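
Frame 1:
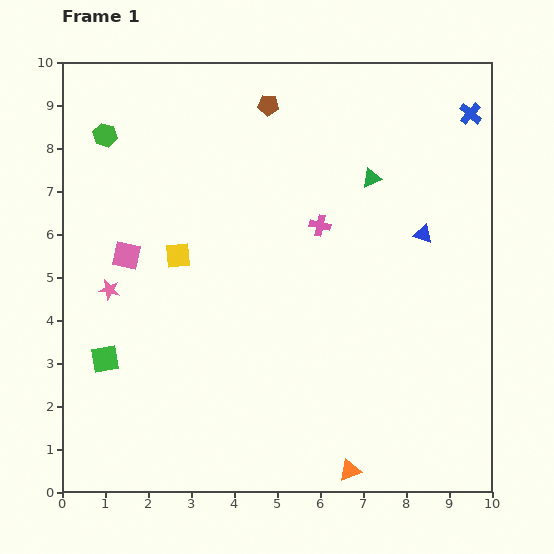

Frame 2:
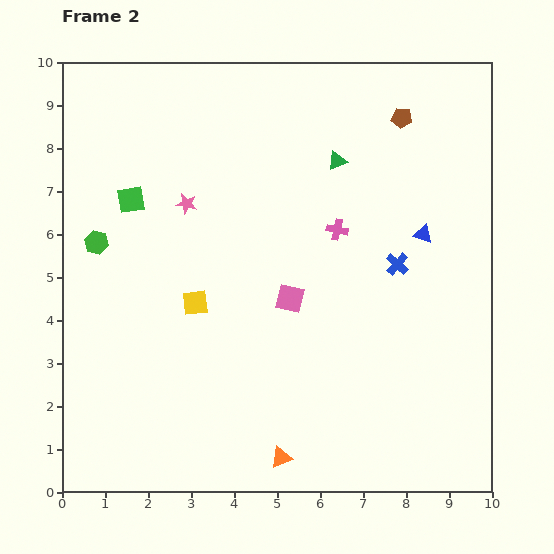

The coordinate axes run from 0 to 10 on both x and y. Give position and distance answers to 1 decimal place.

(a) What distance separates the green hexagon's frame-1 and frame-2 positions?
2.5

The green hexagon moved from (1.0, 8.3) to (0.8, 5.8), a distance of √(0.2² + 2.5²) ≈ 2.5.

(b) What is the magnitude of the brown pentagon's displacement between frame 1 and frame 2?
3.1

The brown pentagon moved from (4.8, 9.0) to (7.9, 8.7), a distance of √(3.1² + 0.3²) ≈ 3.1.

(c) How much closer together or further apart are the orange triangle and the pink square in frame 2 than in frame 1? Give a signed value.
-3.5

Distance in frame 1: 7.2. Distance in frame 2: 3.7.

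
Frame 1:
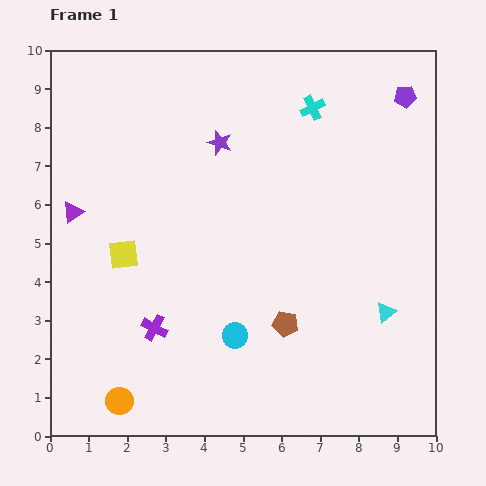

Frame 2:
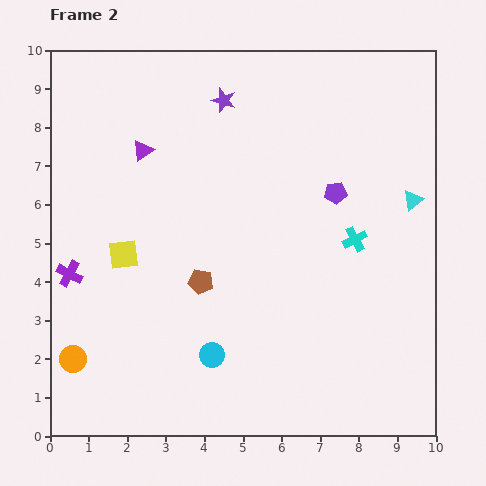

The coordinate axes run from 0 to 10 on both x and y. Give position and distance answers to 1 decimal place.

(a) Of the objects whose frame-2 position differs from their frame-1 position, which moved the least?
the cyan circle

(moved 0.8)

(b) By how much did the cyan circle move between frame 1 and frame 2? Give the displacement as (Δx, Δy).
(-0.6, -0.5)

The cyan circle was at (4.8, 2.6) in frame 1 and (4.2, 2.1) in frame 2.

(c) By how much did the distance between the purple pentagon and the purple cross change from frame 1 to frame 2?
-1.6

Distance in frame 1: 8.8. Distance in frame 2: 7.2.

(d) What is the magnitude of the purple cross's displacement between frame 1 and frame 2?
2.6

The purple cross moved from (2.7, 2.8) to (0.5, 4.2), a distance of √(2.2² + 1.4²) ≈ 2.6.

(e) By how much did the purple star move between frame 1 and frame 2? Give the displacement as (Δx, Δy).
(0.1, 1.1)

The purple star was at (4.4, 7.6) in frame 1 and (4.5, 8.7) in frame 2.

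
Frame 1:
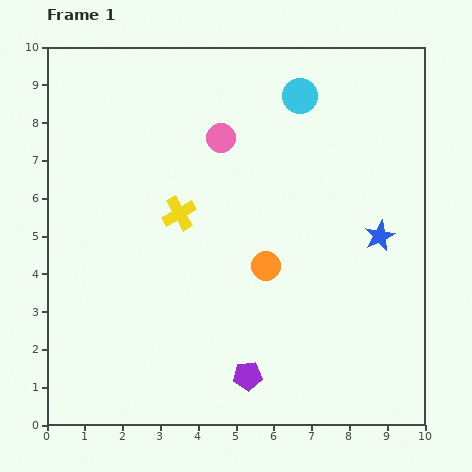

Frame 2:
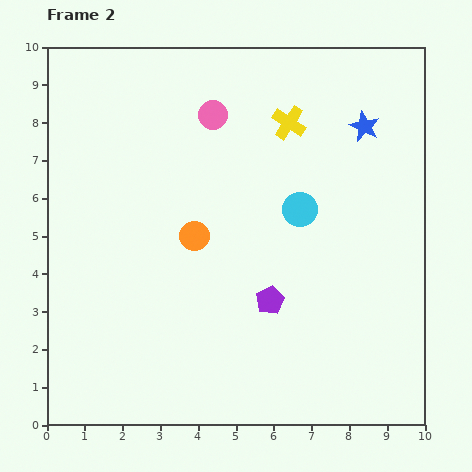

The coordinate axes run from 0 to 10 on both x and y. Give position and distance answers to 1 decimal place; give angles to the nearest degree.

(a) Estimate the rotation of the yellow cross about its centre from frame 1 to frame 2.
27° counter-clockwise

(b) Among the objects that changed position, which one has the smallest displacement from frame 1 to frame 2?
the pink circle

(moved 0.6)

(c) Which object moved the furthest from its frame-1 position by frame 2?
the yellow cross

(moved 3.8; next 3.0)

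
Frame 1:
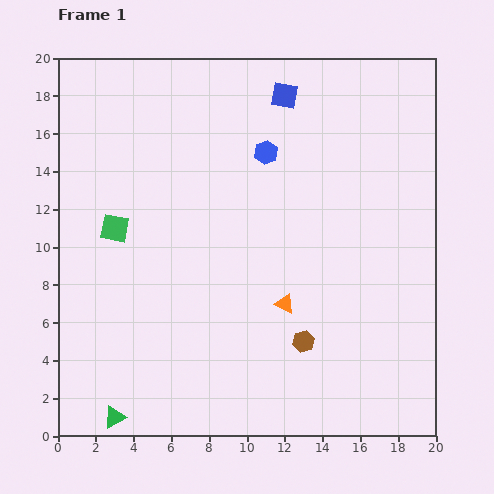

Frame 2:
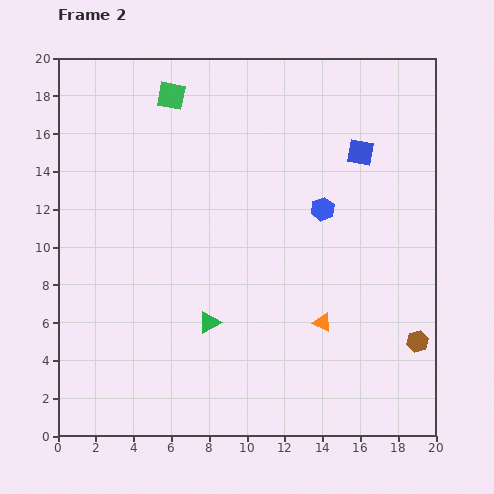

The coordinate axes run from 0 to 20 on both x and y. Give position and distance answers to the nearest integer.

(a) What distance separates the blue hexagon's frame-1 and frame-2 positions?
4

The blue hexagon moved from (11, 15) to (14, 12), a distance of √(3² + 3²) ≈ 4.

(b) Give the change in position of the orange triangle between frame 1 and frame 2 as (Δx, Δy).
(2, -1)

The orange triangle was at (12, 7) in frame 1 and (14, 6) in frame 2.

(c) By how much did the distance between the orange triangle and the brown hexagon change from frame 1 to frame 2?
+3

Distance in frame 1: 2. Distance in frame 2: 5.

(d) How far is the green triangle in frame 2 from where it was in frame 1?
7

The green triangle moved from (3, 1) to (8, 6), a distance of √(5² + 5²) ≈ 7.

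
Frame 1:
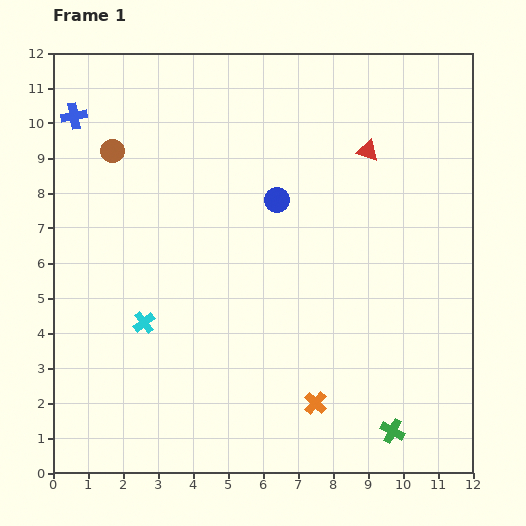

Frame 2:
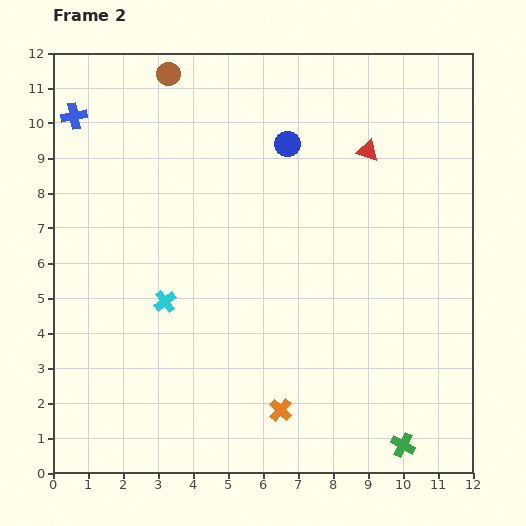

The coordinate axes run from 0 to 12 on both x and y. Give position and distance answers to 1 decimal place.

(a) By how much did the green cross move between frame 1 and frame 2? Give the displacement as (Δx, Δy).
(0.3, -0.4)

The green cross was at (9.7, 1.2) in frame 1 and (10.0, 0.8) in frame 2.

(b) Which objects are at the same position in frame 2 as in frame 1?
the red triangle, the blue cross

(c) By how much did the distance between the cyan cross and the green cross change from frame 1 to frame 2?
+0.2

Distance in frame 1: 7.7. Distance in frame 2: 7.9.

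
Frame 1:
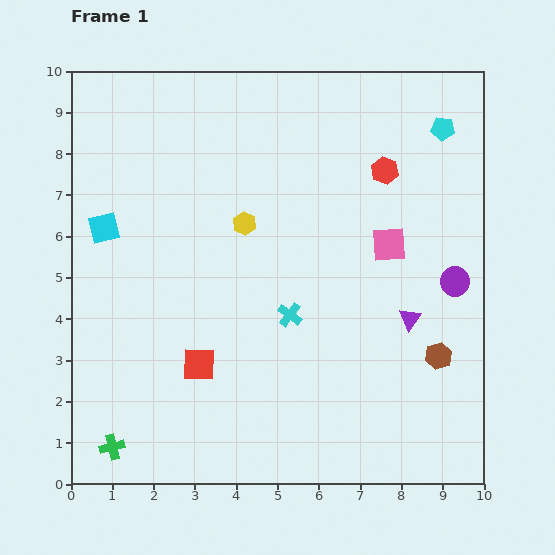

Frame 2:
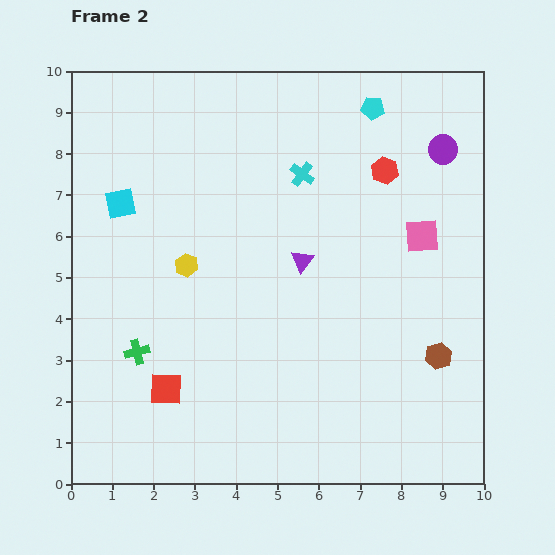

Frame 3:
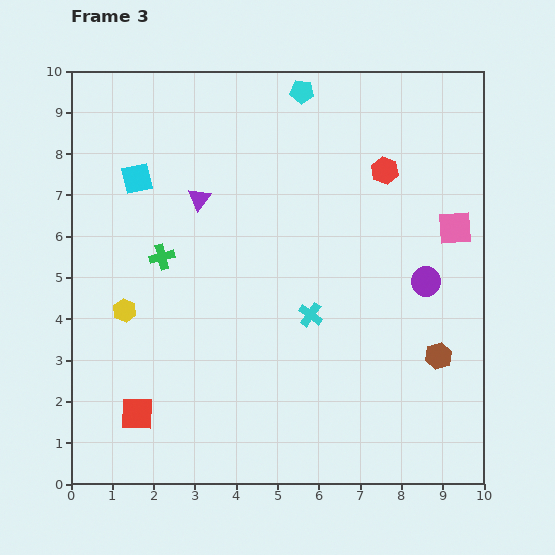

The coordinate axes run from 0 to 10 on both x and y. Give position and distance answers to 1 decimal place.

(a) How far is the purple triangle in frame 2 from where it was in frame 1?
3.0

The purple triangle moved from (8.2, 4.0) to (5.6, 5.4), a distance of √(2.6² + 1.4²) ≈ 3.0.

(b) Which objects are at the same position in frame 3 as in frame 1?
the brown hexagon, the red hexagon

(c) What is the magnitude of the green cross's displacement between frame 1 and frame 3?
4.8

The green cross moved from (1.0, 0.9) to (2.2, 5.5), a distance of √(1.2² + 4.6²) ≈ 4.8.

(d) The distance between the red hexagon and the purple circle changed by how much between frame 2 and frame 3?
+1.4

Distance in frame 2: 1.5. Distance in frame 3: 2.9.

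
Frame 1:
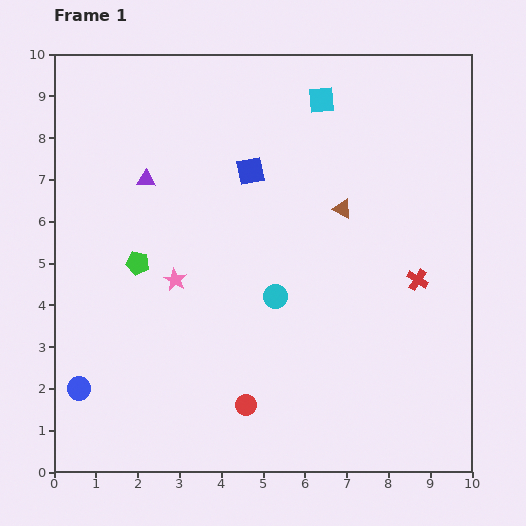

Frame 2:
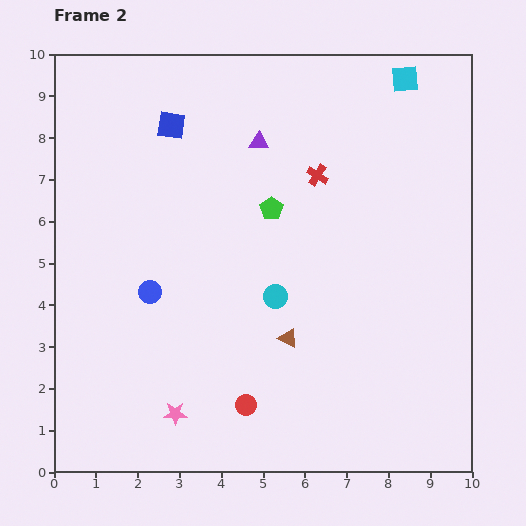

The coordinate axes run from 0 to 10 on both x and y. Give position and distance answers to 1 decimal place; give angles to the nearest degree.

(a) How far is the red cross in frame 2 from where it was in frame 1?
3.5

The red cross moved from (8.7, 4.6) to (6.3, 7.1), a distance of √(2.4² + 2.5²) ≈ 3.5.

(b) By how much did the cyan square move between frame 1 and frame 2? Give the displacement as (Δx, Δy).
(2.0, 0.5)

The cyan square was at (6.4, 8.9) in frame 1 and (8.4, 9.4) in frame 2.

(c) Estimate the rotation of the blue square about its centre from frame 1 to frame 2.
19° clockwise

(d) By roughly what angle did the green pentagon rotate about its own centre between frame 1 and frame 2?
25° clockwise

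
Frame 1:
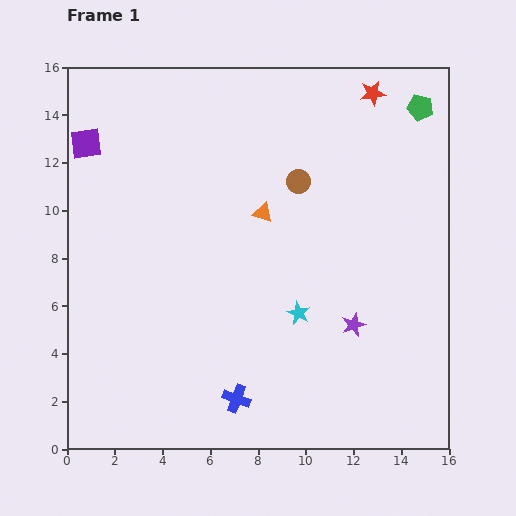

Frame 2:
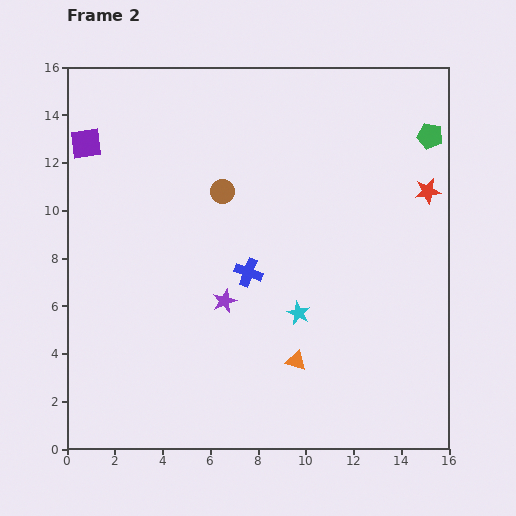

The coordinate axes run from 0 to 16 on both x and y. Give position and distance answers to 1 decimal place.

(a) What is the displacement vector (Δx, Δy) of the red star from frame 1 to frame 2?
(2.3, -4.1)

The red star was at (12.8, 14.9) in frame 1 and (15.1, 10.8) in frame 2.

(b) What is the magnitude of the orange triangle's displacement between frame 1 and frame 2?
6.4

The orange triangle moved from (8.2, 9.9) to (9.6, 3.7), a distance of √(1.4² + 6.2²) ≈ 6.4.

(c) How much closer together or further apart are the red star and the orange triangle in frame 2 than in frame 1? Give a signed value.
+2.2

Distance in frame 1: 6.8. Distance in frame 2: 9.0.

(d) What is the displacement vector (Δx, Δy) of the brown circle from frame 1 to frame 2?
(-3.2, -0.4)

The brown circle was at (9.7, 11.2) in frame 1 and (6.5, 10.8) in frame 2.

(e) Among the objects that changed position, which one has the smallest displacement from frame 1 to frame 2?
the green pentagon

(moved 1.3)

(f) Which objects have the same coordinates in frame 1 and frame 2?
the cyan star, the purple square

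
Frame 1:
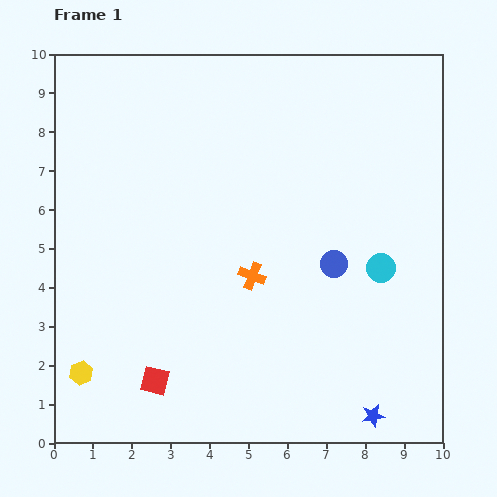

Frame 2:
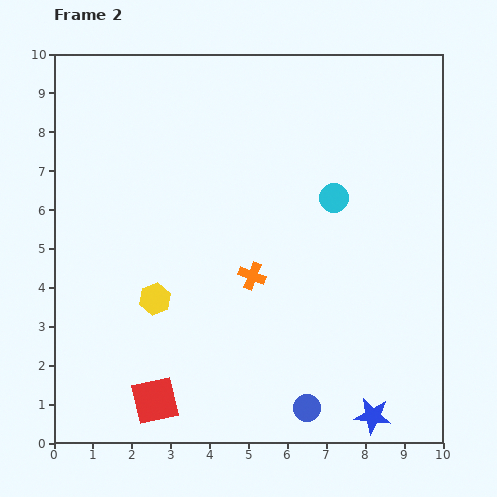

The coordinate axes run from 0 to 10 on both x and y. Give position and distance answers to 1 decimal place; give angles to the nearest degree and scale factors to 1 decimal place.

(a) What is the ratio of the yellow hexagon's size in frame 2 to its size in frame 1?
1.3×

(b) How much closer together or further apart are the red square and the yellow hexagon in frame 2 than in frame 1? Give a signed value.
+0.7

Distance in frame 1: 1.9. Distance in frame 2: 2.6.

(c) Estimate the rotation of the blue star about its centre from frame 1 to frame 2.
18° clockwise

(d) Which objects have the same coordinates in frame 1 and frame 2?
the blue star, the orange cross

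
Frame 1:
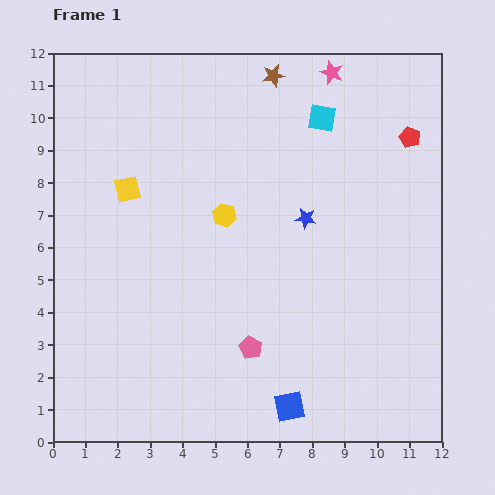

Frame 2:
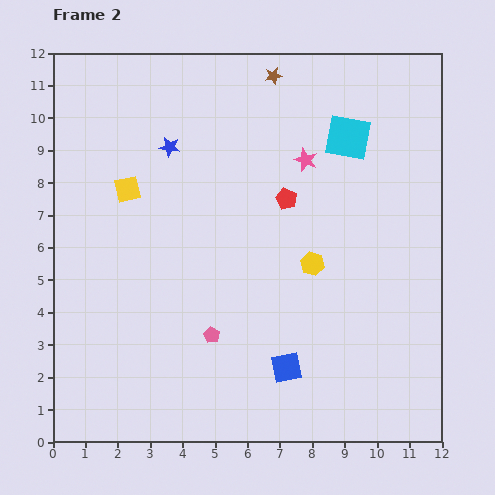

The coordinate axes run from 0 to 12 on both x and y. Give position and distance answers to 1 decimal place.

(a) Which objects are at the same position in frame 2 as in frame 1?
the yellow square, the brown star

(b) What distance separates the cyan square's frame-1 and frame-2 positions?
1.0

The cyan square moved from (8.3, 10.0) to (9.1, 9.4), a distance of √(0.8² + 0.6²) ≈ 1.0.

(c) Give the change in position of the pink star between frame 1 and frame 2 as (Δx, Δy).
(-0.8, -2.7)

The pink star was at (8.6, 11.4) in frame 1 and (7.8, 8.7) in frame 2.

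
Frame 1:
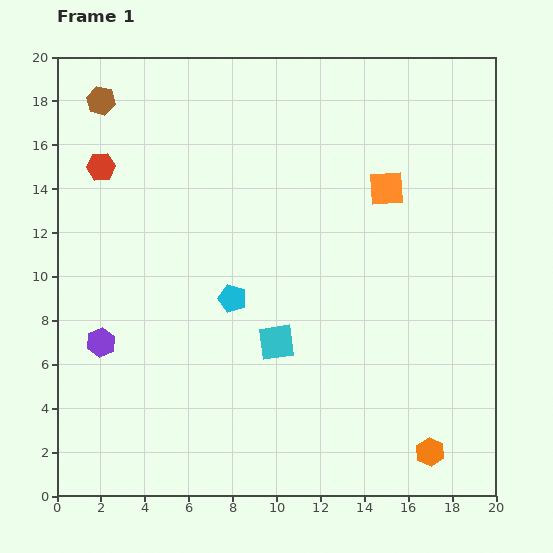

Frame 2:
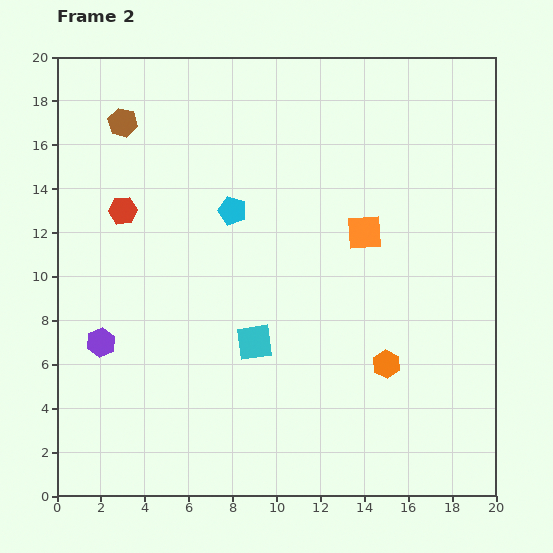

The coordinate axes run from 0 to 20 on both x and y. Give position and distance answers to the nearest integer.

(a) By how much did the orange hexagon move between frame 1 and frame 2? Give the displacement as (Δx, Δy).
(-2, 4)

The orange hexagon was at (17, 2) in frame 1 and (15, 6) in frame 2.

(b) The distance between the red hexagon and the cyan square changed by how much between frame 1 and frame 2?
-3

Distance in frame 1: 11. Distance in frame 2: 8.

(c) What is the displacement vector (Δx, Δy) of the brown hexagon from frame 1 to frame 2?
(1, -1)

The brown hexagon was at (2, 18) in frame 1 and (3, 17) in frame 2.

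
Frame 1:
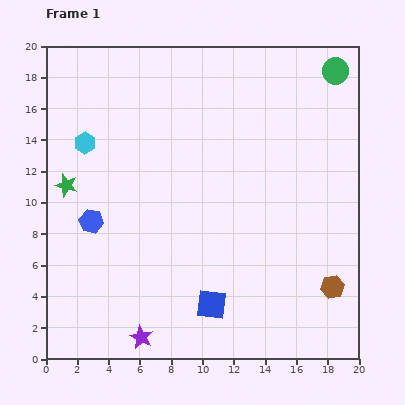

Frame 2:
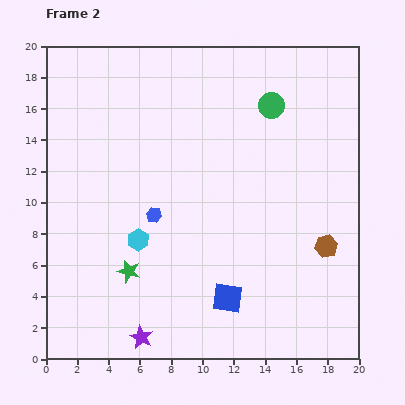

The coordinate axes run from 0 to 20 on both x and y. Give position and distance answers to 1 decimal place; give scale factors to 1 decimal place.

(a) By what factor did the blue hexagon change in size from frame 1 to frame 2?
0.6×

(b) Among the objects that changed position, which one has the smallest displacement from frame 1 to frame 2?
the blue square

(moved 1.1)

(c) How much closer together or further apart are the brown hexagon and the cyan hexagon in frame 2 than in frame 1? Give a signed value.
-6.3

Distance in frame 1: 18.3. Distance in frame 2: 12.0.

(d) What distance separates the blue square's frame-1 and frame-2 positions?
1.1

The blue square moved from (10.6, 3.5) to (11.6, 3.9), a distance of √(1.0² + 0.4²) ≈ 1.1.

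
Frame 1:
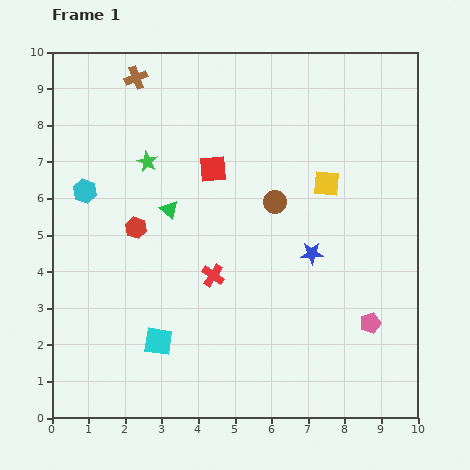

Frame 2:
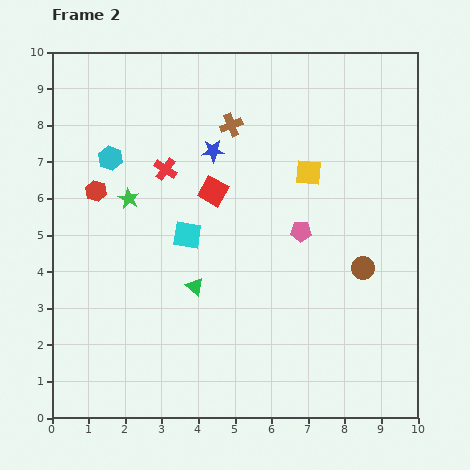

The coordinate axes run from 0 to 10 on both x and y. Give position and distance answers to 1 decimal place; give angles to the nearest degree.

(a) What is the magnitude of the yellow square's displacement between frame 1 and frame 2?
0.6

The yellow square moved from (7.5, 6.4) to (7.0, 6.7), a distance of √(0.5² + 0.3²) ≈ 0.6.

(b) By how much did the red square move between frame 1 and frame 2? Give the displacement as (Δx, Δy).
(0.0, -0.6)

The red square was at (4.4, 6.8) in frame 1 and (4.4, 6.2) in frame 2.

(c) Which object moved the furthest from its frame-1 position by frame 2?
the blue star

(moved 3.9; next 3.2)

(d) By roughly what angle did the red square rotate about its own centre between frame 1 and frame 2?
36° clockwise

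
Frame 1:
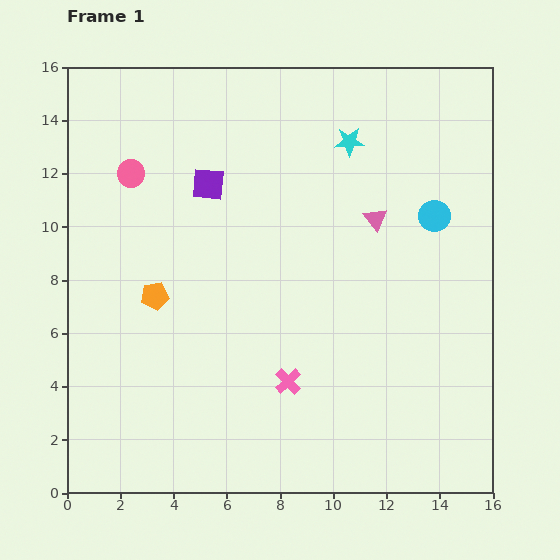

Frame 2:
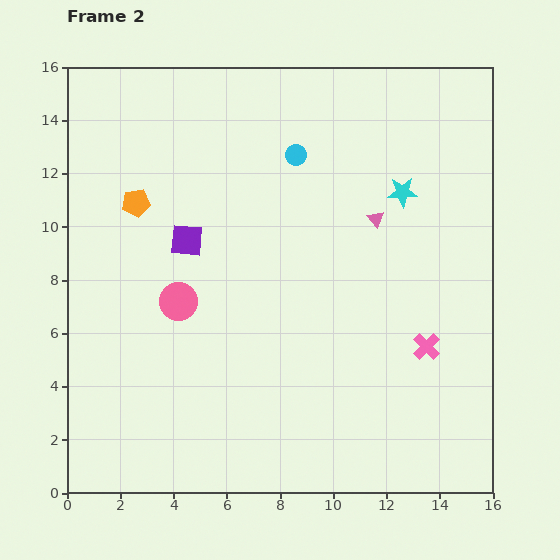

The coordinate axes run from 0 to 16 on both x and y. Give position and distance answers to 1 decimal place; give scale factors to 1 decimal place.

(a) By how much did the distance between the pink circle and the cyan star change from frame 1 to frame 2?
+1.0

Distance in frame 1: 8.3. Distance in frame 2: 9.3.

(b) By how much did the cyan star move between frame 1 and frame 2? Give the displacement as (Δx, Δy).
(2.0, -1.9)

The cyan star was at (10.6, 13.2) in frame 1 and (12.6, 11.3) in frame 2.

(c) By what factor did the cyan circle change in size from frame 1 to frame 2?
0.7×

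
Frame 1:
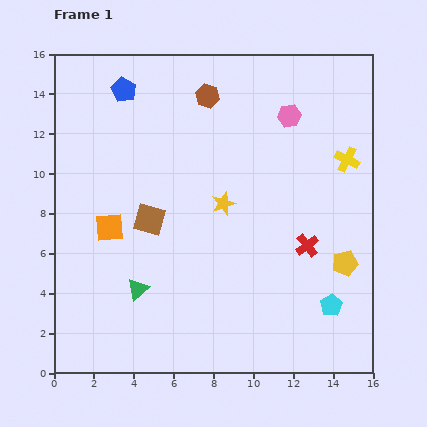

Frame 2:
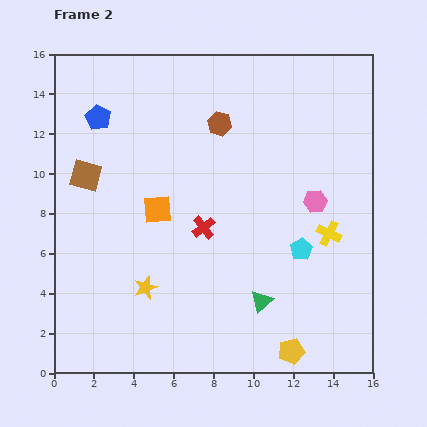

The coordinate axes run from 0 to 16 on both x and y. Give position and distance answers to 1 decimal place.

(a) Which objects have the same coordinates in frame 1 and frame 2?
none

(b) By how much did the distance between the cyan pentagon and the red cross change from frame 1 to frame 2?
+1.8

Distance in frame 1: 3.2. Distance in frame 2: 5.0.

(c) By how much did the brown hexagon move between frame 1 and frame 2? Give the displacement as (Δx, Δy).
(0.6, -1.4)

The brown hexagon was at (7.7, 13.9) in frame 1 and (8.3, 12.5) in frame 2.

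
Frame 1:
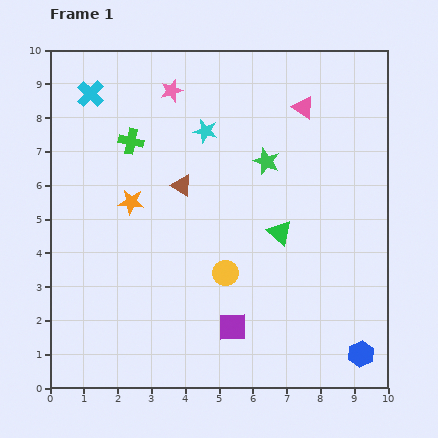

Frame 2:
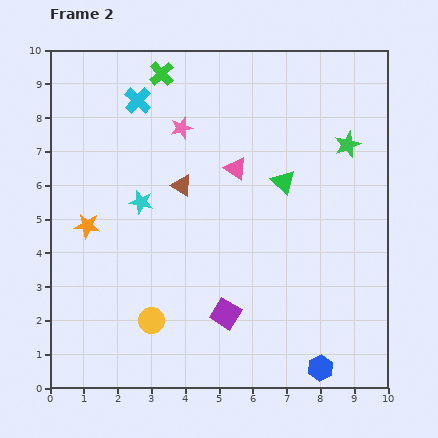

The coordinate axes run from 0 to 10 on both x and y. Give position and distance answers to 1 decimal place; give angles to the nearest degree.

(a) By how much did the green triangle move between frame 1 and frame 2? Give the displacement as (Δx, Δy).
(0.1, 1.5)

The green triangle was at (6.8, 4.6) in frame 1 and (6.9, 6.1) in frame 2.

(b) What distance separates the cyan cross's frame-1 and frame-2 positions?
1.4

The cyan cross moved from (1.2, 8.7) to (2.6, 8.5), a distance of √(1.4² + 0.2²) ≈ 1.4.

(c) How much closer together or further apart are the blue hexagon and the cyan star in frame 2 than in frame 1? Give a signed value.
-0.8

Distance in frame 1: 8.0. Distance in frame 2: 7.2.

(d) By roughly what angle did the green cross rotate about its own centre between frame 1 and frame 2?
36° clockwise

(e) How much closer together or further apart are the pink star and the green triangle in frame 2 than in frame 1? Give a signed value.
-1.9

Distance in frame 1: 5.3. Distance in frame 2: 3.4.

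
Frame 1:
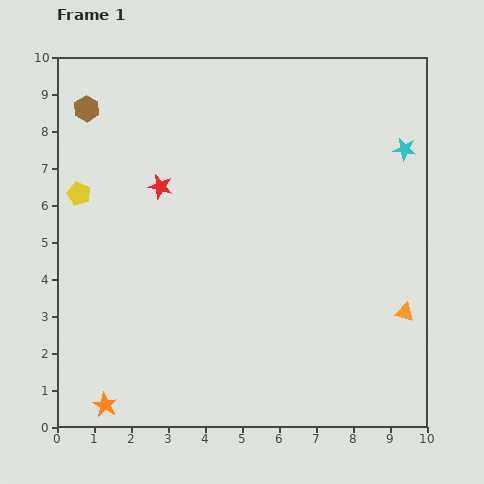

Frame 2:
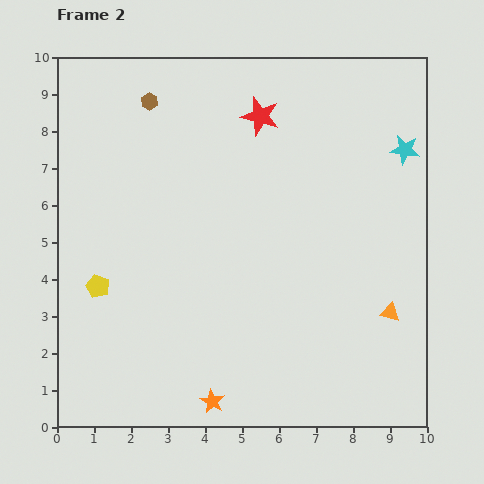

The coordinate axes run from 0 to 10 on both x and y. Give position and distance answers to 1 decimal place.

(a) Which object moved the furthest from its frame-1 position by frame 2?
the red star

(moved 3.3; next 2.9)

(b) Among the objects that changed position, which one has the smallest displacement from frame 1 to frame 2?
the orange triangle

(moved 0.4)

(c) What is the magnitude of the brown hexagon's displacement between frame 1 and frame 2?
1.7

The brown hexagon moved from (0.8, 8.6) to (2.5, 8.8), a distance of √(1.7² + 0.2²) ≈ 1.7.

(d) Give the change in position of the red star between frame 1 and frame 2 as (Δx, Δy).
(2.7, 1.9)

The red star was at (2.8, 6.5) in frame 1 and (5.5, 8.4) in frame 2.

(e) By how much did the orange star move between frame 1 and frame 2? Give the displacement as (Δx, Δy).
(2.9, 0.1)

The orange star was at (1.3, 0.6) in frame 1 and (4.2, 0.7) in frame 2.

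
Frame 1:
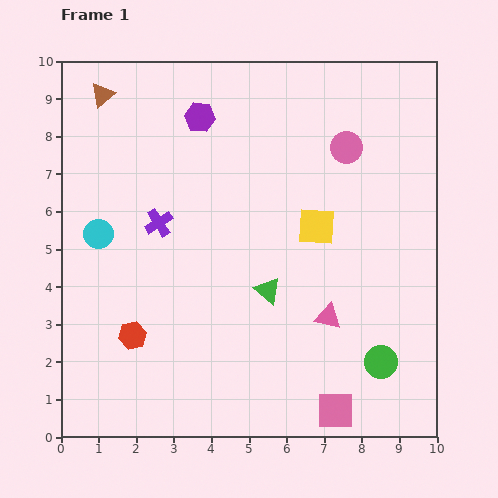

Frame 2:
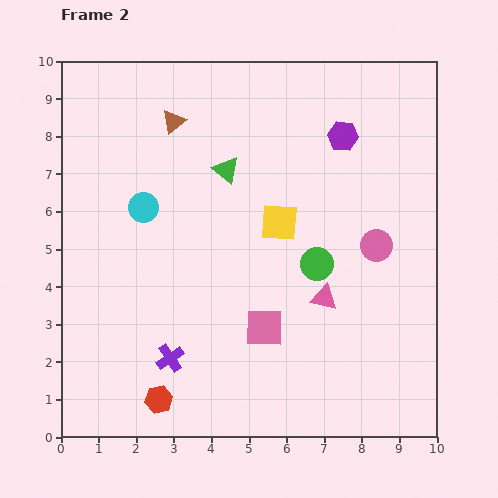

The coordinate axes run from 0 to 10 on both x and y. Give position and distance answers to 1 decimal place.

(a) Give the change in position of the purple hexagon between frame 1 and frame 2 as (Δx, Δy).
(3.8, -0.5)

The purple hexagon was at (3.7, 8.5) in frame 1 and (7.5, 8.0) in frame 2.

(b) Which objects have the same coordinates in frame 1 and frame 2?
none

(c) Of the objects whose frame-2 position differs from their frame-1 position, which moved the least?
the pink triangle

(moved 0.5)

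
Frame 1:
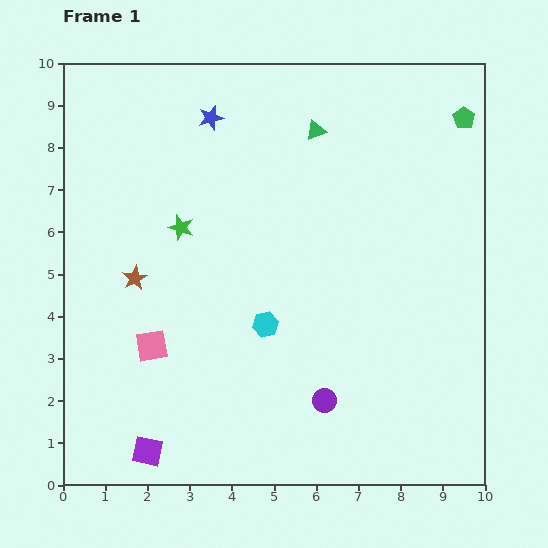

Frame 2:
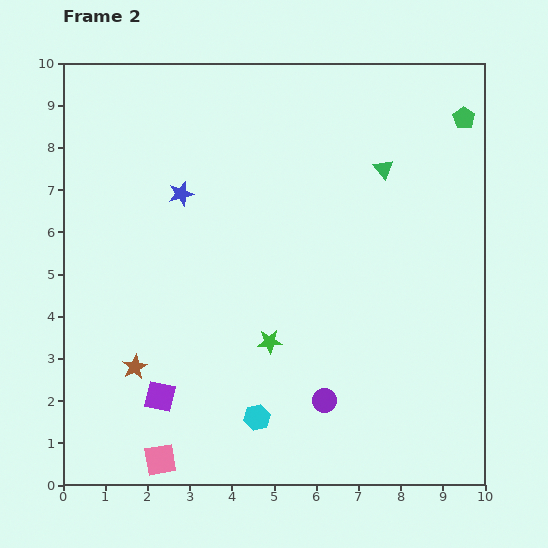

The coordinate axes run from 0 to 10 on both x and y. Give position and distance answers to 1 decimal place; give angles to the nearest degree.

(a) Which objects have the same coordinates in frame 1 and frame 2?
the green pentagon, the purple circle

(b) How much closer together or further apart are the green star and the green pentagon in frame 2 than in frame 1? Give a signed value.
-0.2

Distance in frame 1: 7.2. Distance in frame 2: 7.0.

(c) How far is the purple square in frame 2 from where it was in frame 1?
1.3

The purple square moved from (2.0, 0.8) to (2.3, 2.1), a distance of √(0.3² + 1.3²) ≈ 1.3.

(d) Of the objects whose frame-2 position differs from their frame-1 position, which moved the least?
the purple square

(moved 1.3)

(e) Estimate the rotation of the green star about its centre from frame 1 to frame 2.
21° counter-clockwise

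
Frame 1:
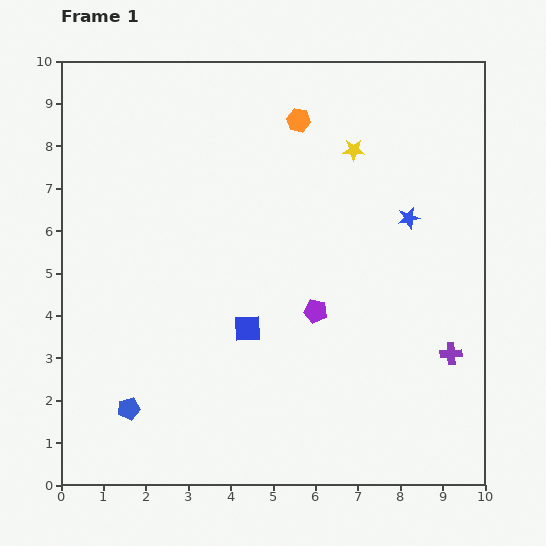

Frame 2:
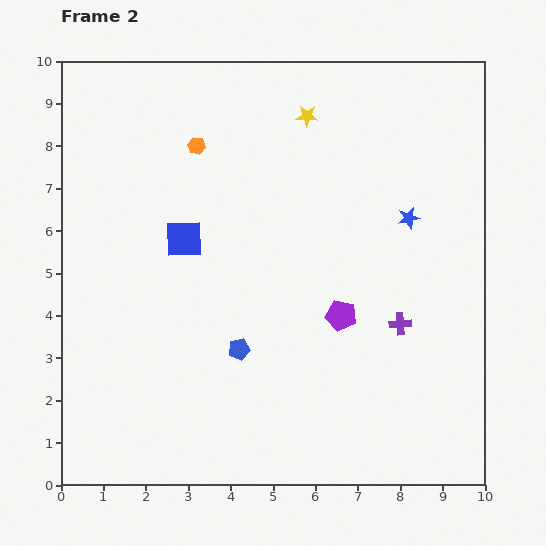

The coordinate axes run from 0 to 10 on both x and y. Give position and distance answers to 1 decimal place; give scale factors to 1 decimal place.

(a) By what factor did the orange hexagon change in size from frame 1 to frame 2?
0.7×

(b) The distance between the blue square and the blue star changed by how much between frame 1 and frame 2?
+0.7

Distance in frame 1: 4.6. Distance in frame 2: 5.3.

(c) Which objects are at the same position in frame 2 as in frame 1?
the blue star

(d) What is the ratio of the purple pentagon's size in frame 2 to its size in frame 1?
1.3×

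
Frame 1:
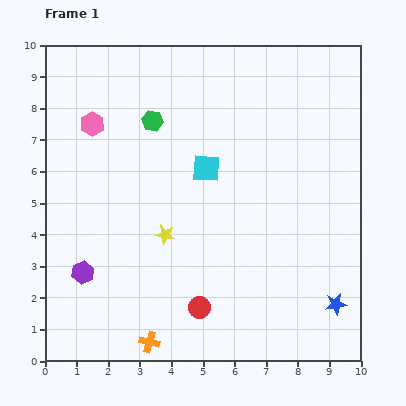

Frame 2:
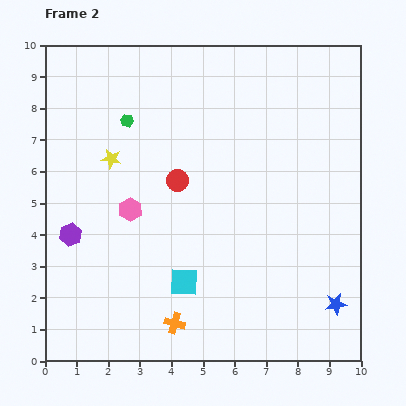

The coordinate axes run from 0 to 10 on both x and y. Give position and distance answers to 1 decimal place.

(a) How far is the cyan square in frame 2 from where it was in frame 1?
3.7

The cyan square moved from (5.1, 6.1) to (4.4, 2.5), a distance of √(0.7² + 3.6²) ≈ 3.7.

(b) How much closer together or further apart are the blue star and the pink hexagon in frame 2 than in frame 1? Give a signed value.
-2.4

Distance in frame 1: 9.6. Distance in frame 2: 7.2.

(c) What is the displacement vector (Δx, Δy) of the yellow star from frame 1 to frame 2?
(-1.7, 2.4)

The yellow star was at (3.8, 4.0) in frame 1 and (2.1, 6.4) in frame 2.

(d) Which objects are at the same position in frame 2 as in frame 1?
the blue star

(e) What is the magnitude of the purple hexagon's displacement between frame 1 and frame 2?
1.3

The purple hexagon moved from (1.2, 2.8) to (0.8, 4.0), a distance of √(0.4² + 1.2²) ≈ 1.3.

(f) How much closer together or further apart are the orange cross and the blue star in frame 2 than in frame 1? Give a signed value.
-0.9

Distance in frame 1: 6.0. Distance in frame 2: 5.1.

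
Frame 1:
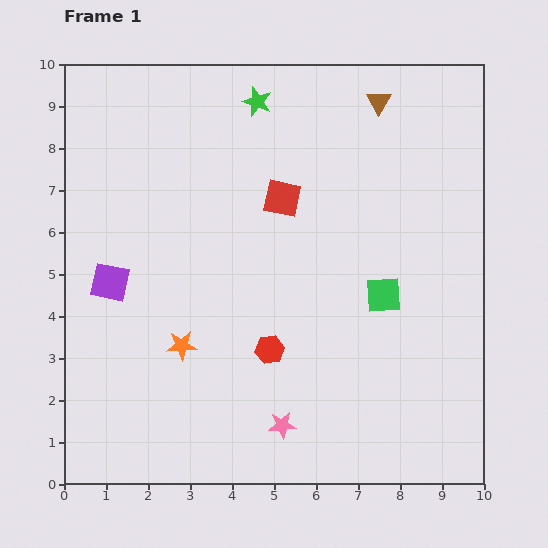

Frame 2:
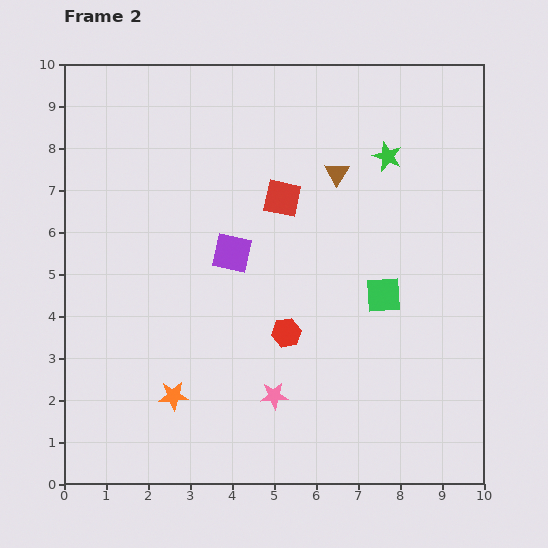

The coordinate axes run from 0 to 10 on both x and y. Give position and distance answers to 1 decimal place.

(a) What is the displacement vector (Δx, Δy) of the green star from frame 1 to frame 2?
(3.1, -1.3)

The green star was at (4.6, 9.1) in frame 1 and (7.7, 7.8) in frame 2.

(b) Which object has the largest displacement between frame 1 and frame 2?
the green star

(moved 3.4; next 3.0)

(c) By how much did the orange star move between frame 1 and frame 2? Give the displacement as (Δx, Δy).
(-0.2, -1.2)

The orange star was at (2.8, 3.3) in frame 1 and (2.6, 2.1) in frame 2.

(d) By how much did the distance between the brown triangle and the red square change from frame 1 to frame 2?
-1.9

Distance in frame 1: 3.3. Distance in frame 2: 1.4.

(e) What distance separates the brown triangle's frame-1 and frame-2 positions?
2.0

The brown triangle moved from (7.5, 9.1) to (6.5, 7.4), a distance of √(1.0² + 1.7²) ≈ 2.0.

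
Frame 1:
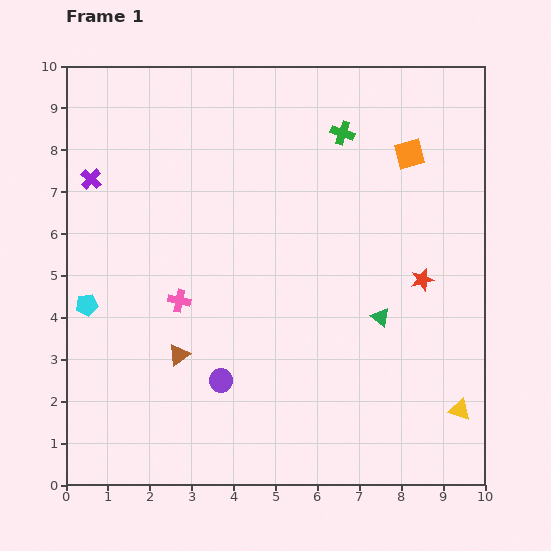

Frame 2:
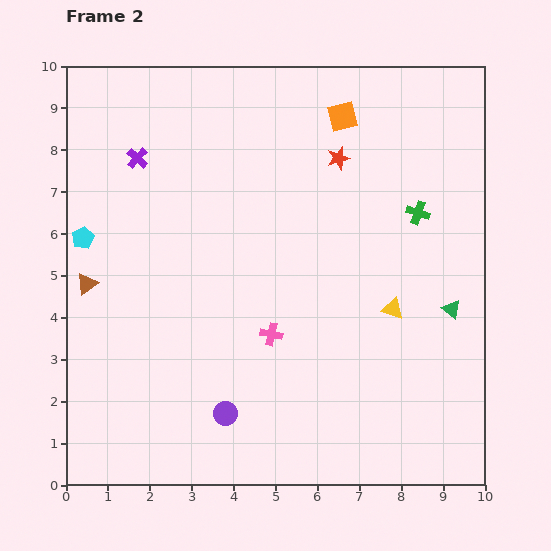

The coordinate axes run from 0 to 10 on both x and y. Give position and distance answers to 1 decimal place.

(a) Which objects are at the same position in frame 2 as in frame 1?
none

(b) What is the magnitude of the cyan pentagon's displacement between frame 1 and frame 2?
1.6

The cyan pentagon moved from (0.5, 4.3) to (0.4, 5.9), a distance of √(0.1² + 1.6²) ≈ 1.6.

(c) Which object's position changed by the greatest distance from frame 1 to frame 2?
the red star

(moved 3.5; next 2.9)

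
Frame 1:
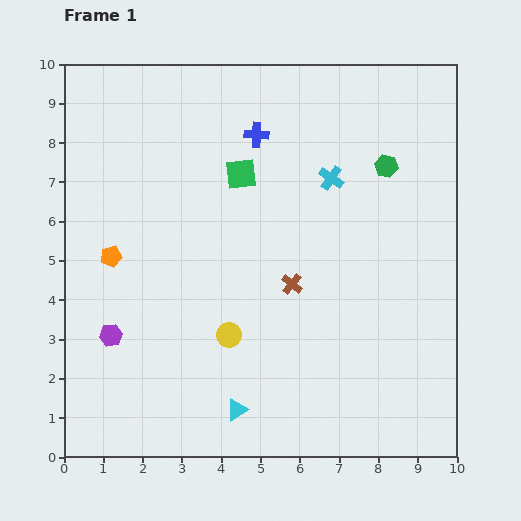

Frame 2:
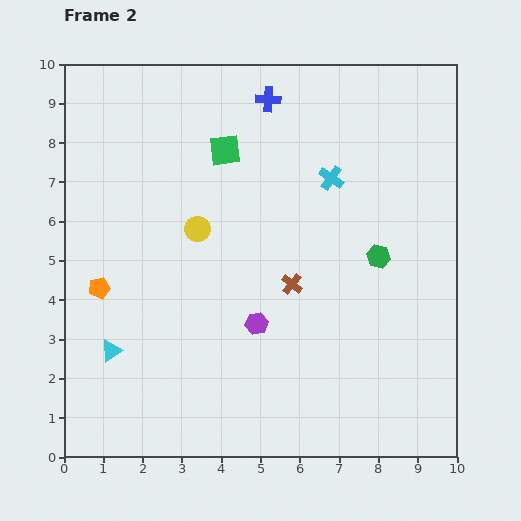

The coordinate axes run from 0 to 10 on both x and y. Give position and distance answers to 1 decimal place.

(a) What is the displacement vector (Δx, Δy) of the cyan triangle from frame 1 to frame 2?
(-3.2, 1.5)

The cyan triangle was at (4.4, 1.2) in frame 1 and (1.2, 2.7) in frame 2.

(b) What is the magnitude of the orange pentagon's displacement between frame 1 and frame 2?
0.9

The orange pentagon moved from (1.2, 5.1) to (0.9, 4.3), a distance of √(0.3² + 0.8²) ≈ 0.9.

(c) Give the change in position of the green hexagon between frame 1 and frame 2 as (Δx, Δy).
(-0.2, -2.3)

The green hexagon was at (8.2, 7.4) in frame 1 and (8.0, 5.1) in frame 2.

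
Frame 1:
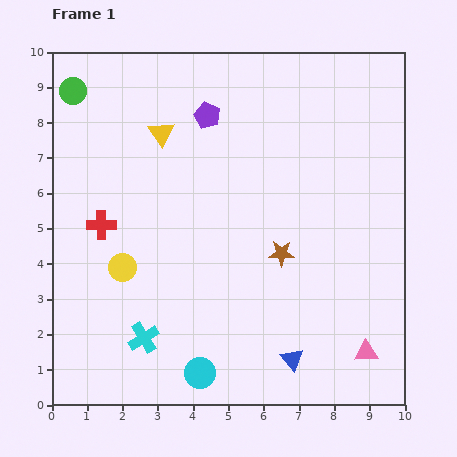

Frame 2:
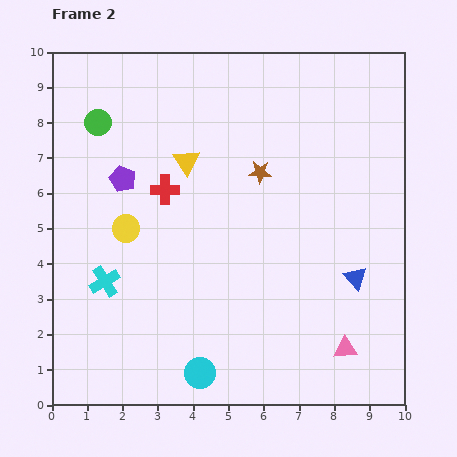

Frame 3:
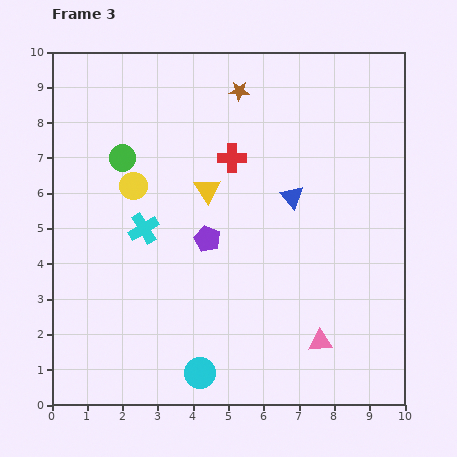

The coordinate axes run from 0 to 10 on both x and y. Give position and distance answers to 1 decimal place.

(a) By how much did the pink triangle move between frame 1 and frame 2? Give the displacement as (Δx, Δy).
(-0.6, 0.1)

The pink triangle was at (8.9, 1.5) in frame 1 and (8.3, 1.6) in frame 2.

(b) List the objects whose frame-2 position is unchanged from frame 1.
the cyan circle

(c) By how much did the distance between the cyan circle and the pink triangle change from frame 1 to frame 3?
-1.2

Distance in frame 1: 4.7. Distance in frame 3: 3.5.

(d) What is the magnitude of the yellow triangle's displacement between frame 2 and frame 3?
1.0

The yellow triangle moved from (3.8, 6.9) to (4.4, 6.1), a distance of √(0.6² + 0.8²) ≈ 1.0.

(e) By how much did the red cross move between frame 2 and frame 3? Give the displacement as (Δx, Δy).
(1.9, 0.9)

The red cross was at (3.2, 6.1) in frame 2 and (5.1, 7.0) in frame 3.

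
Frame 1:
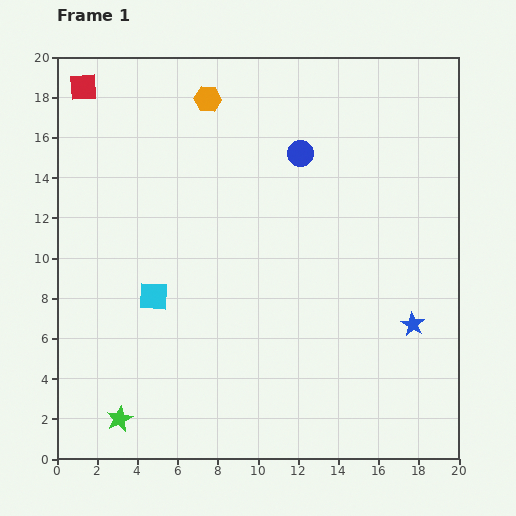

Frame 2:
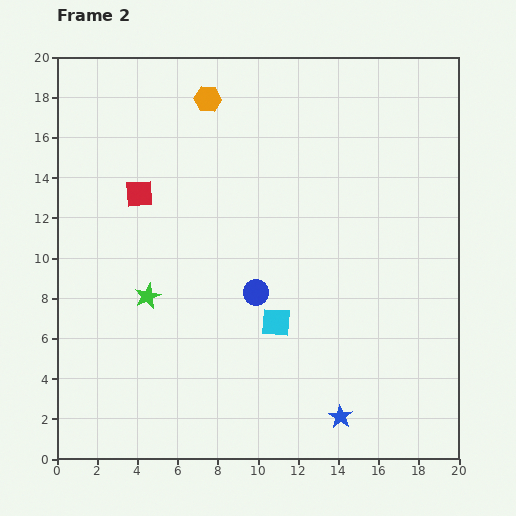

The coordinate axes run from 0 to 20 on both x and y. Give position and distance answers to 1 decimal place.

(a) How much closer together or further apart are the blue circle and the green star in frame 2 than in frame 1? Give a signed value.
-10.6

Distance in frame 1: 16.0. Distance in frame 2: 5.4.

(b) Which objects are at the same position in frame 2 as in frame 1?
the orange hexagon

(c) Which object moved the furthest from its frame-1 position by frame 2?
the blue circle

(moved 7.2; next 6.3)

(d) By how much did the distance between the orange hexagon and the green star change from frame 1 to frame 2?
-6.3

Distance in frame 1: 16.5. Distance in frame 2: 10.2.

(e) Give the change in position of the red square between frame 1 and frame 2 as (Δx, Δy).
(2.8, -5.3)

The red square was at (1.3, 18.5) in frame 1 and (4.1, 13.2) in frame 2.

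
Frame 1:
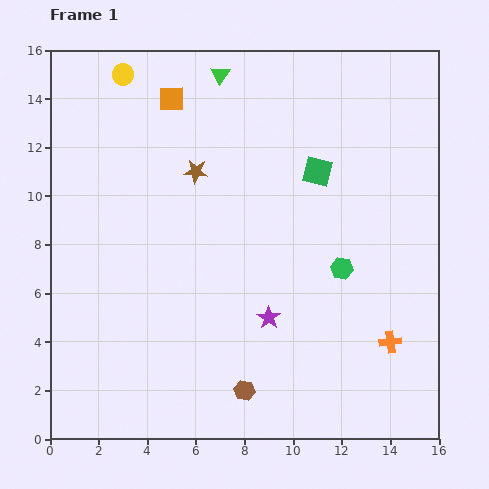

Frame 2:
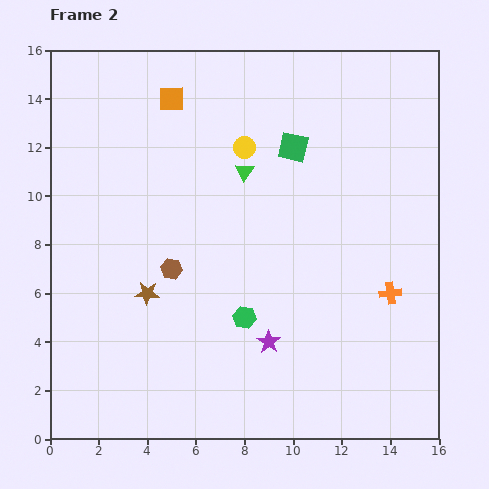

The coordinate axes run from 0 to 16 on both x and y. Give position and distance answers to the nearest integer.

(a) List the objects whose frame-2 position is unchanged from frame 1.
the orange square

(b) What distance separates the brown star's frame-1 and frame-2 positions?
5

The brown star moved from (6, 11) to (4, 6), a distance of √(2² + 5²) ≈ 5.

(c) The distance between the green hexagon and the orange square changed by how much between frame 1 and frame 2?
-1

Distance in frame 1: 10. Distance in frame 2: 9.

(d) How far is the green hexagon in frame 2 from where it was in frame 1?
4

The green hexagon moved from (12, 7) to (8, 5), a distance of √(4² + 2²) ≈ 4.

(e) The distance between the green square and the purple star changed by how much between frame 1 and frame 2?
+2

Distance in frame 1: 6. Distance in frame 2: 8.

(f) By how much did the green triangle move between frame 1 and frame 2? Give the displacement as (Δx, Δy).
(1, -4)

The green triangle was at (7, 15) in frame 1 and (8, 11) in frame 2.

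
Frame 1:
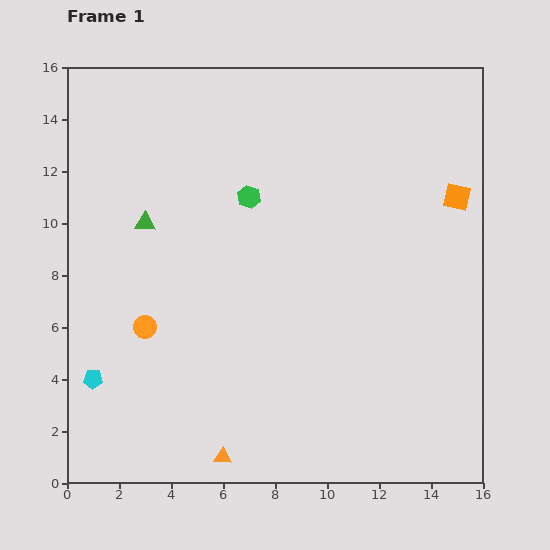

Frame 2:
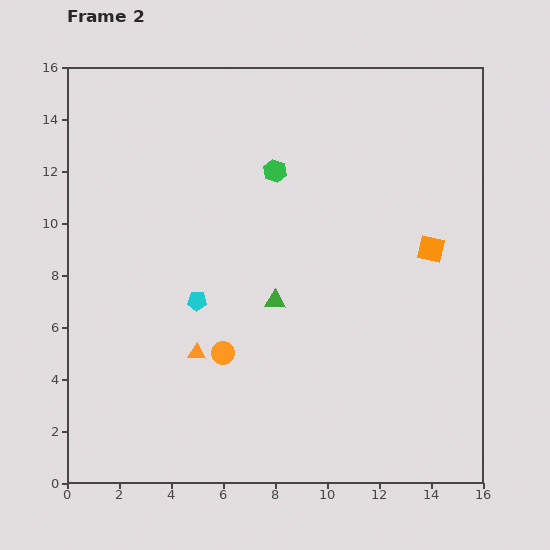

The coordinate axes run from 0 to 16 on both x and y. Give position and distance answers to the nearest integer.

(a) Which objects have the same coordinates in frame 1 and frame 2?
none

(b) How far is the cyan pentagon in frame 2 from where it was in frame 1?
5

The cyan pentagon moved from (1, 4) to (5, 7), a distance of √(4² + 3²) ≈ 5.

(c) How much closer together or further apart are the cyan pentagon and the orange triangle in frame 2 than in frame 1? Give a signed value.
-4

Distance in frame 1: 6. Distance in frame 2: 2.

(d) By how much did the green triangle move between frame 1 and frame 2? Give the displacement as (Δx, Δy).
(5, -3)

The green triangle was at (3, 10) in frame 1 and (8, 7) in frame 2.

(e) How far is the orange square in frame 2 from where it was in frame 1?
2

The orange square moved from (15, 11) to (14, 9), a distance of √(1² + 2²) ≈ 2.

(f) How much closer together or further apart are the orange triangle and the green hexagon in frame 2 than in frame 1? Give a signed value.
-2

Distance in frame 1: 10. Distance in frame 2: 8.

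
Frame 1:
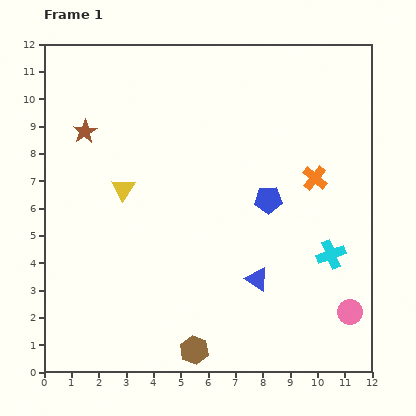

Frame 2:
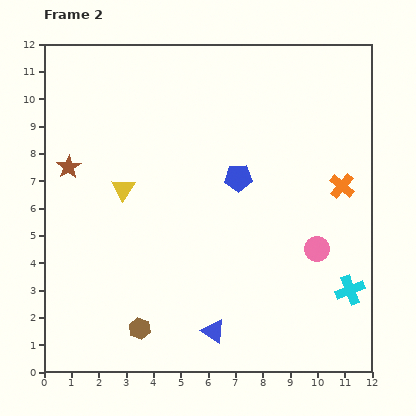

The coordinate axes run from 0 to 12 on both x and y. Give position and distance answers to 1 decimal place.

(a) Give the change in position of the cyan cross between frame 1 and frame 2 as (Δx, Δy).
(0.7, -1.3)

The cyan cross was at (10.5, 4.3) in frame 1 and (11.2, 3.0) in frame 2.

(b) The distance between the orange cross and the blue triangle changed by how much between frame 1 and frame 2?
+2.8

Distance in frame 1: 4.3. Distance in frame 2: 7.1.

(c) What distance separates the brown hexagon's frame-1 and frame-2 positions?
2.2

The brown hexagon moved from (5.5, 0.8) to (3.5, 1.6), a distance of √(2.0² + 0.8²) ≈ 2.2.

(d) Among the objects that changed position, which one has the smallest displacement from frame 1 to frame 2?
the orange cross

(moved 1.0)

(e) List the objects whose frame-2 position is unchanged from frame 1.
the yellow triangle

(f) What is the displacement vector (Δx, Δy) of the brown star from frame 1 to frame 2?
(-0.6, -1.3)

The brown star was at (1.5, 8.8) in frame 1 and (0.9, 7.5) in frame 2.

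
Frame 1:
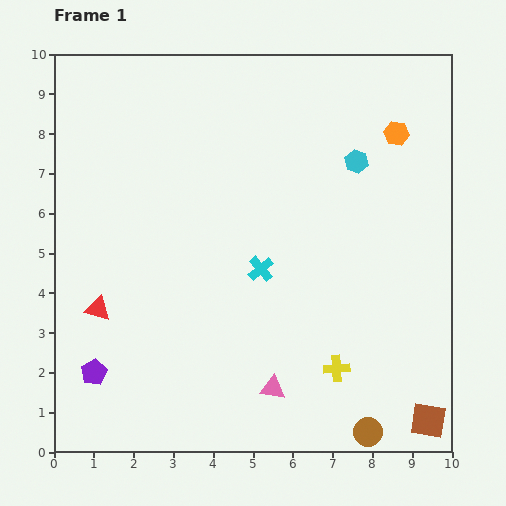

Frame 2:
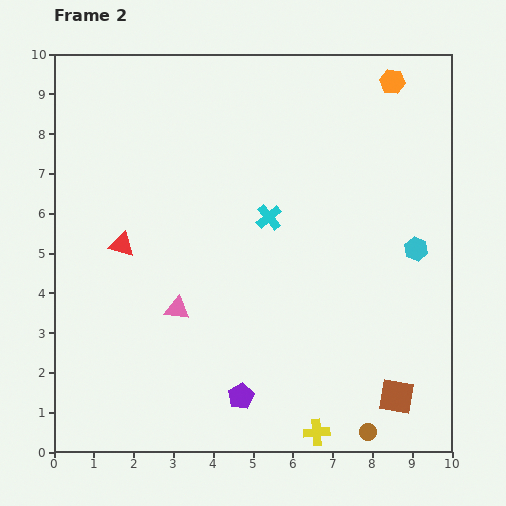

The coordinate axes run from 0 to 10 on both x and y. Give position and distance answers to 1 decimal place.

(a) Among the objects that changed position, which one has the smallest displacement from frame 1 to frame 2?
the brown square

(moved 1.0)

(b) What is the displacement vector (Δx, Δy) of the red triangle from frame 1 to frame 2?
(0.6, 1.6)

The red triangle was at (1.1, 3.6) in frame 1 and (1.7, 5.2) in frame 2.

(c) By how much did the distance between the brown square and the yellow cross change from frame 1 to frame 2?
-0.4

Distance in frame 1: 2.6. Distance in frame 2: 2.2.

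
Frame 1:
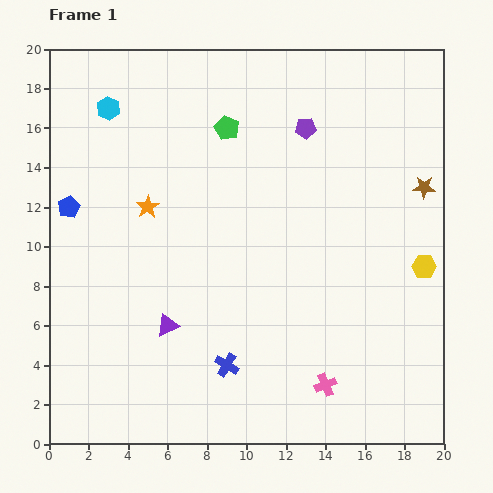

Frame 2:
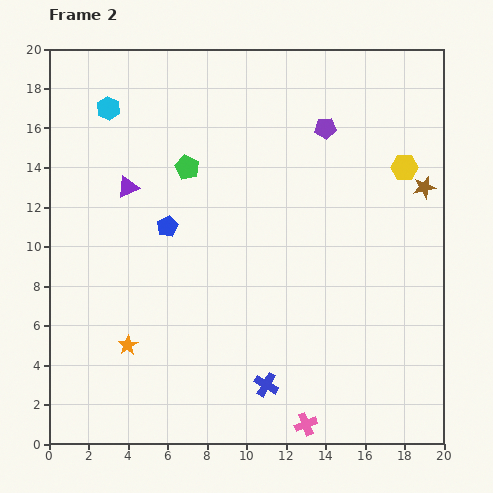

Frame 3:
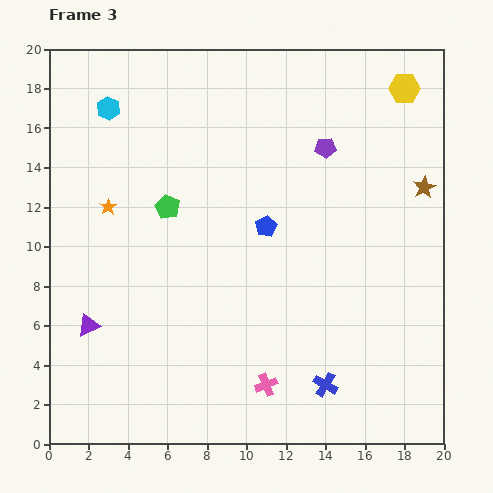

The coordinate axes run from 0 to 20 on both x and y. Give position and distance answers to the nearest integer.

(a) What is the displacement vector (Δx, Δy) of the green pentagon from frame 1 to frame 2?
(-2, -2)

The green pentagon was at (9, 16) in frame 1 and (7, 14) in frame 2.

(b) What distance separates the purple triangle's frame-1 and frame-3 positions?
4

The purple triangle moved from (6, 6) to (2, 6), a distance of √(4² + 0²) ≈ 4.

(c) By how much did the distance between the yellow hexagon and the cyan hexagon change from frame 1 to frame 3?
-3

Distance in frame 1: 18. Distance in frame 3: 15.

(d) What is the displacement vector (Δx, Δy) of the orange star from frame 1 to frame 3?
(-2, 0)

The orange star was at (5, 12) in frame 1 and (3, 12) in frame 3.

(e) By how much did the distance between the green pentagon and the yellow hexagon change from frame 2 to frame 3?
+2

Distance in frame 2: 11. Distance in frame 3: 13.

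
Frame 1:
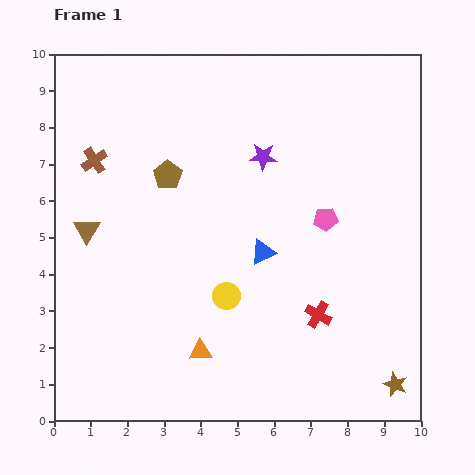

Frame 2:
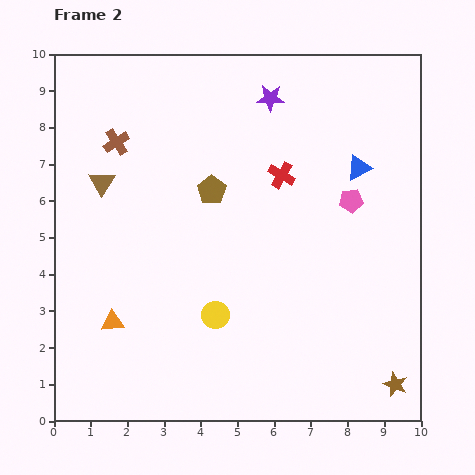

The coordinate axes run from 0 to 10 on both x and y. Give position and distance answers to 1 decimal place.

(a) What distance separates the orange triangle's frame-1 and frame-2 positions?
2.5

The orange triangle moved from (4.0, 1.9) to (1.6, 2.7), a distance of √(2.4² + 0.8²) ≈ 2.5.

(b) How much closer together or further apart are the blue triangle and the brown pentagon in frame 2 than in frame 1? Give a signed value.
+0.7

Distance in frame 1: 3.3. Distance in frame 2: 4.0.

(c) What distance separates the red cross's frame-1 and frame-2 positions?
3.9

The red cross moved from (7.2, 2.9) to (6.2, 6.7), a distance of √(1.0² + 3.8²) ≈ 3.9.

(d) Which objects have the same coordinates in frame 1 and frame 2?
the brown star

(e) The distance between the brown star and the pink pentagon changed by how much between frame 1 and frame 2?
+0.2

Distance in frame 1: 4.9. Distance in frame 2: 5.1.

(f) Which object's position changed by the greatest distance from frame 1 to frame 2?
the red cross

(moved 3.9; next 3.5)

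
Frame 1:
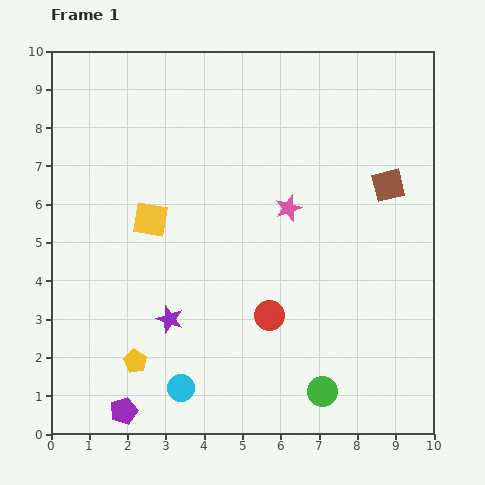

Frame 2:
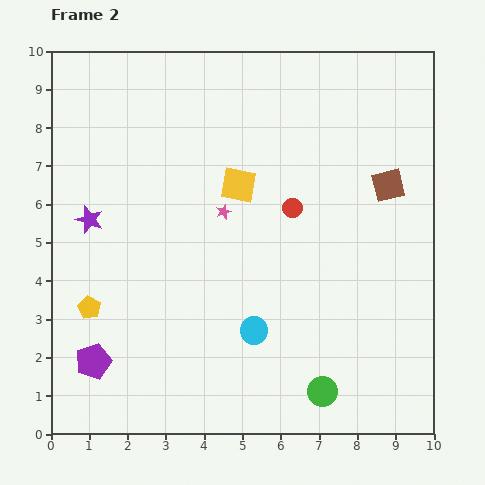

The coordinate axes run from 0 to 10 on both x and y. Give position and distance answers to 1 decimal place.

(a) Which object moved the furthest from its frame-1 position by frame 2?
the purple star

(moved 3.3; next 2.9)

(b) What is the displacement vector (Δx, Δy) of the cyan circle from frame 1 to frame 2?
(1.9, 1.5)

The cyan circle was at (3.4, 1.2) in frame 1 and (5.3, 2.7) in frame 2.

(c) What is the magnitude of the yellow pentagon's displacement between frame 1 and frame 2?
1.8

The yellow pentagon moved from (2.2, 1.9) to (1.0, 3.3), a distance of √(1.2² + 1.4²) ≈ 1.8.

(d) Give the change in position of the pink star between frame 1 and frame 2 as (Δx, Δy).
(-1.7, -0.1)

The pink star was at (6.2, 5.9) in frame 1 and (4.5, 5.8) in frame 2.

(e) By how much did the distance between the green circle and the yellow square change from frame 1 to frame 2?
-0.6

Distance in frame 1: 6.4. Distance in frame 2: 5.8.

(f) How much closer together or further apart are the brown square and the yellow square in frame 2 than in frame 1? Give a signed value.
-2.4

Distance in frame 1: 6.3. Distance in frame 2: 3.9.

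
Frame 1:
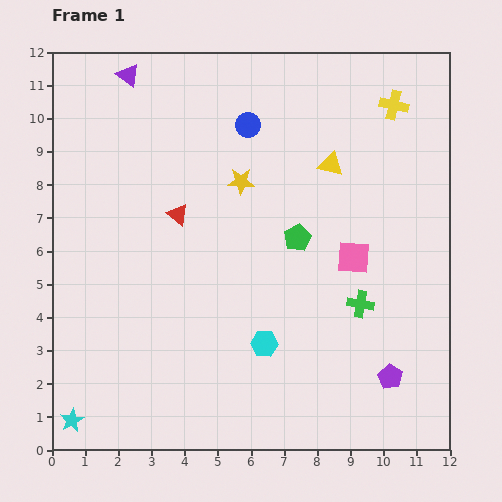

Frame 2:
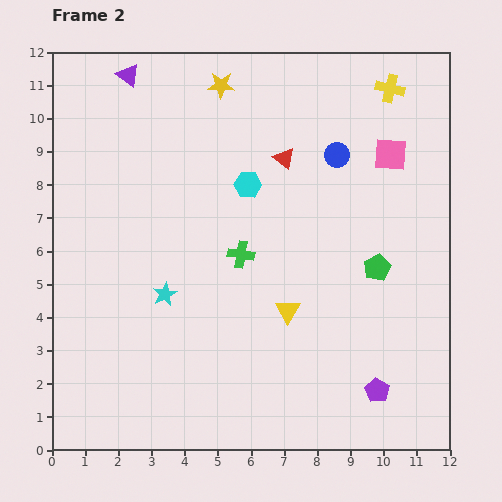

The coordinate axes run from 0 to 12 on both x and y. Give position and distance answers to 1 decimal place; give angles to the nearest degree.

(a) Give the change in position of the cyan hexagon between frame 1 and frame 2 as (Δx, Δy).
(-0.5, 4.8)

The cyan hexagon was at (6.4, 3.2) in frame 1 and (5.9, 8.0) in frame 2.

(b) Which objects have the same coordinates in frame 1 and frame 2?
the purple triangle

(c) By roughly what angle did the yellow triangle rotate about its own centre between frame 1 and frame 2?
47° clockwise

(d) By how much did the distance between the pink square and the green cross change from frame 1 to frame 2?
+4.0

Distance in frame 1: 1.4. Distance in frame 2: 5.4.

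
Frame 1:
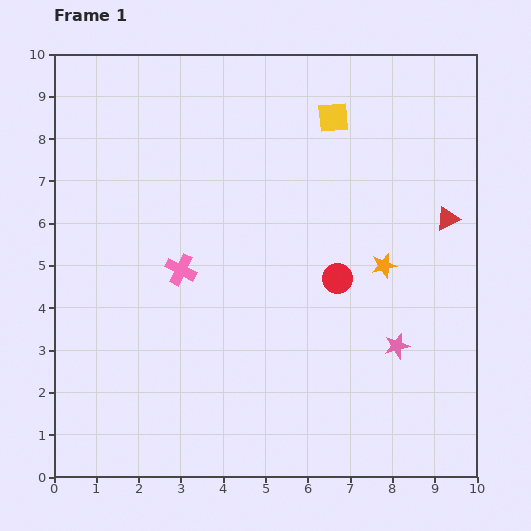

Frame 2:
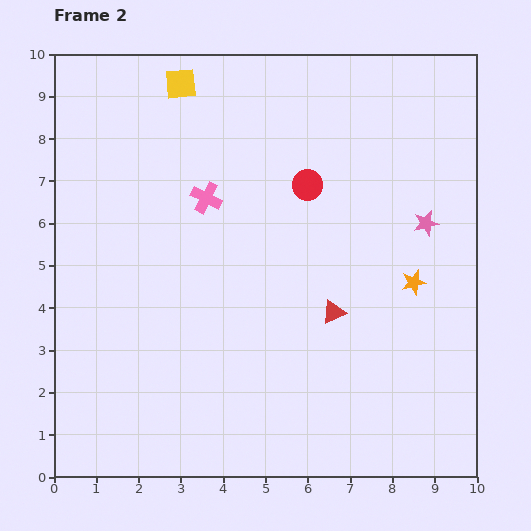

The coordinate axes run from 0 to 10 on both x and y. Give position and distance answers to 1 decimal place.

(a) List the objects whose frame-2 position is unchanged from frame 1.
none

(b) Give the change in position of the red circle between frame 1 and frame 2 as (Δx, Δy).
(-0.7, 2.2)

The red circle was at (6.7, 4.7) in frame 1 and (6.0, 6.9) in frame 2.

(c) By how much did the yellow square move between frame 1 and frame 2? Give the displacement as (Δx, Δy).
(-3.6, 0.8)

The yellow square was at (6.6, 8.5) in frame 1 and (3.0, 9.3) in frame 2.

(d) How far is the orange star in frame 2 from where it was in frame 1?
0.8

The orange star moved from (7.8, 5.0) to (8.5, 4.6), a distance of √(0.7² + 0.4²) ≈ 0.8.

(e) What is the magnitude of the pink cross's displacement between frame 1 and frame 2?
1.8

The pink cross moved from (3.0, 4.9) to (3.6, 6.6), a distance of √(0.6² + 1.7²) ≈ 1.8.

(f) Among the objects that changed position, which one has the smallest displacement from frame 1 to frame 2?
the orange star

(moved 0.8)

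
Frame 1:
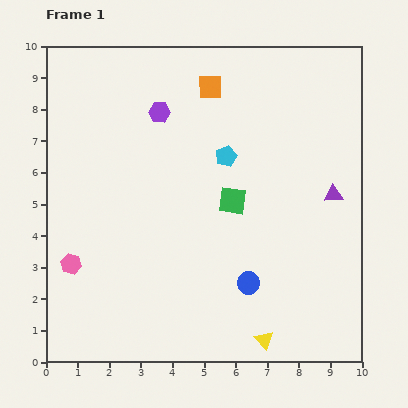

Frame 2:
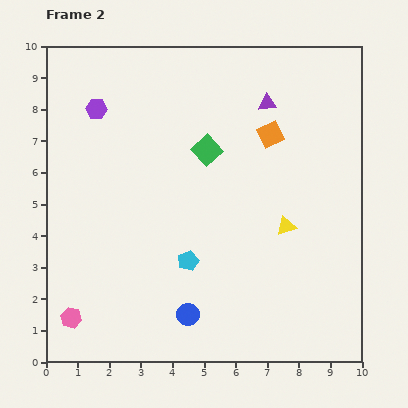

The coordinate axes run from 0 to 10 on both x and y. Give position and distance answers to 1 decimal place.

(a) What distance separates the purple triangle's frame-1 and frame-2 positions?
3.6

The purple triangle moved from (9.1, 5.3) to (7.0, 8.2), a distance of √(2.1² + 2.9²) ≈ 3.6.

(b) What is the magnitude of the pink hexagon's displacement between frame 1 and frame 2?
1.7

The pink hexagon moved from (0.8, 3.1) to (0.8, 1.4), a distance of √(0.0² + 1.7²) ≈ 1.7.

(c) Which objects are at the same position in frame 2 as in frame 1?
none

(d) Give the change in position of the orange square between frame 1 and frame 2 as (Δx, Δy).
(1.9, -1.5)

The orange square was at (5.2, 8.7) in frame 1 and (7.1, 7.2) in frame 2.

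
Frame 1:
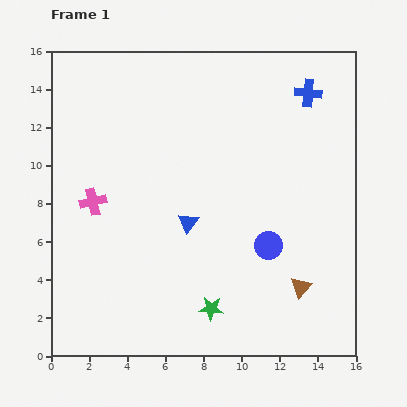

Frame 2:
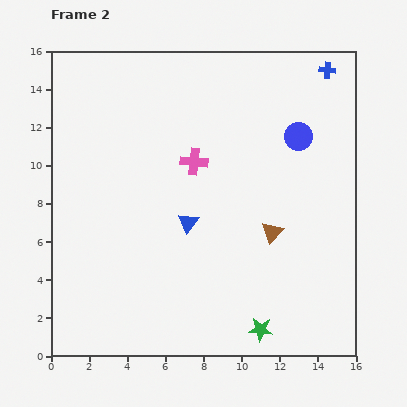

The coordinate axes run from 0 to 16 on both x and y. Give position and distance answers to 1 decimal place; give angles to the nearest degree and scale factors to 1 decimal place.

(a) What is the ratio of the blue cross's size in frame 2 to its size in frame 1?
0.6×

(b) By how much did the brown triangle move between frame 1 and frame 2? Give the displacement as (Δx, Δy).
(-1.5, 2.9)

The brown triangle was at (13.1, 3.6) in frame 1 and (11.6, 6.5) in frame 2.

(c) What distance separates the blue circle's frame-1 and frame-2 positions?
5.9

The blue circle moved from (11.4, 5.8) to (13.0, 11.5), a distance of √(1.6² + 5.7²) ≈ 5.9.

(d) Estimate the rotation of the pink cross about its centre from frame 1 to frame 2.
19° clockwise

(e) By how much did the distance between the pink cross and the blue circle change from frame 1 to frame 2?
-3.8

Distance in frame 1: 9.5. Distance in frame 2: 5.7.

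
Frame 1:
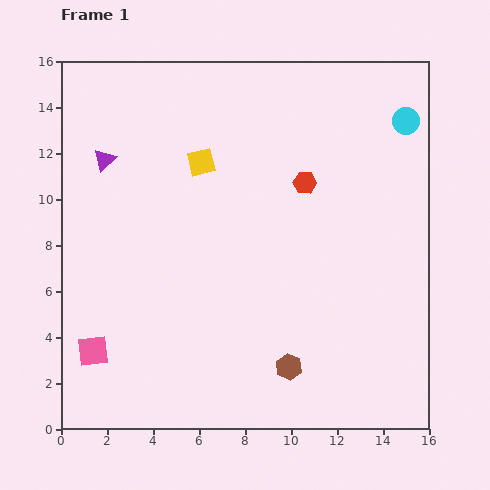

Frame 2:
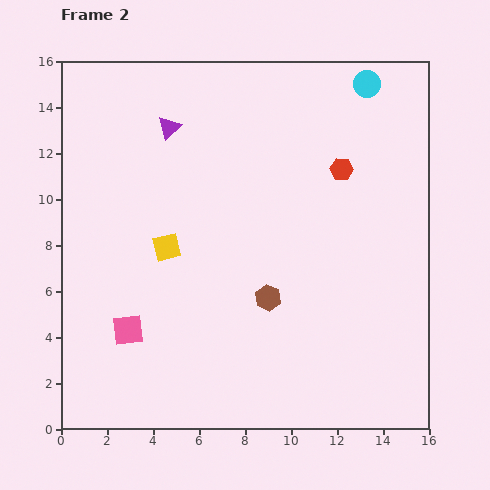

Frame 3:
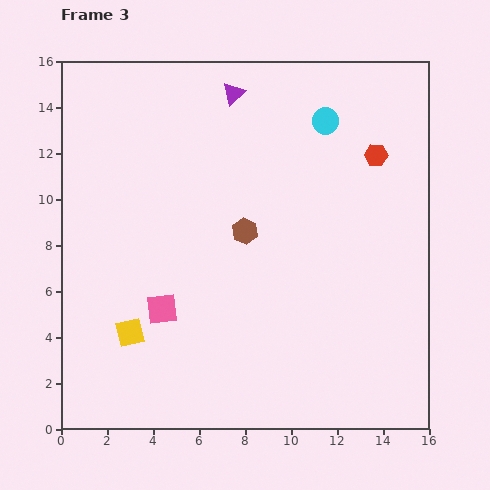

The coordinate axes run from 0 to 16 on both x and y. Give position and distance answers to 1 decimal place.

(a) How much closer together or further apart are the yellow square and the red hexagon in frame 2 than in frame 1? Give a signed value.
+3.7

Distance in frame 1: 4.6. Distance in frame 2: 8.3.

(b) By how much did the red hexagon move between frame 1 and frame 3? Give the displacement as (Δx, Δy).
(3.1, 1.2)

The red hexagon was at (10.6, 10.7) in frame 1 and (13.7, 11.9) in frame 3.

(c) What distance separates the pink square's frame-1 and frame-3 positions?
3.5

The pink square moved from (1.4, 3.4) to (4.4, 5.2), a distance of √(3.0² + 1.8²) ≈ 3.5.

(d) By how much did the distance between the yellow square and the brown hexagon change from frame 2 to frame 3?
+1.8

Distance in frame 2: 4.9. Distance in frame 3: 6.7.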